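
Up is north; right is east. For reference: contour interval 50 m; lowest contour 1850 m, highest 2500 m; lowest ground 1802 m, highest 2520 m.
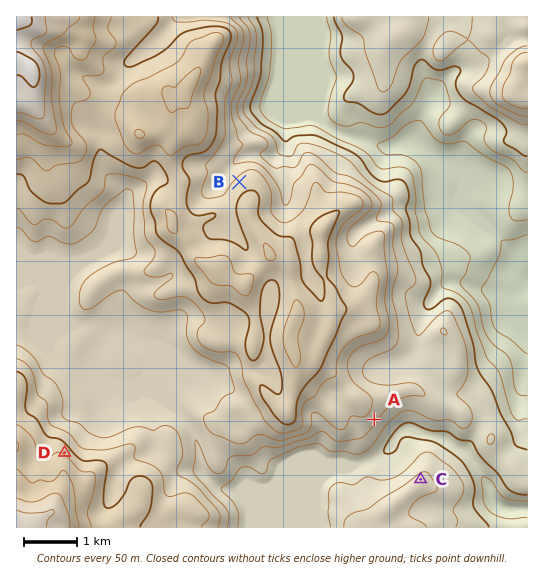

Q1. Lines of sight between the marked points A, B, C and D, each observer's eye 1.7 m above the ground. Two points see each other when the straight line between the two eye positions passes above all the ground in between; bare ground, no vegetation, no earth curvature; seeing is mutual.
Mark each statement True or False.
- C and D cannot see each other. False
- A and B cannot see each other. True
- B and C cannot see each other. True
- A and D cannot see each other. True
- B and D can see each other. False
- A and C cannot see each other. False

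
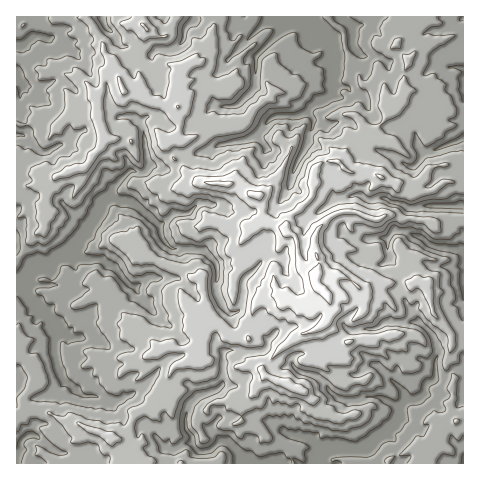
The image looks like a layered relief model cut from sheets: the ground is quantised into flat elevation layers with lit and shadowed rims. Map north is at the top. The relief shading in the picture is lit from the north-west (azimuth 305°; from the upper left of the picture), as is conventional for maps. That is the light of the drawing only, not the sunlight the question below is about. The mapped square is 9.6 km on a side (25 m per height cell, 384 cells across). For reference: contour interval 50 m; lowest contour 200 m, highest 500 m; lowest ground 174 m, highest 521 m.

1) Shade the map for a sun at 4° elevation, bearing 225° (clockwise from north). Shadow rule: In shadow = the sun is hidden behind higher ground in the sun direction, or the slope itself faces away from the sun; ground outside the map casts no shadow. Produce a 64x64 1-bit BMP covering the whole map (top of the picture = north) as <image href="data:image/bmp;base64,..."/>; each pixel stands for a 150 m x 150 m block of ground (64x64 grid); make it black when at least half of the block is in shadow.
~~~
<image width="64" height="64" href="data:image/bmp;base64,Qk0+AgAAAAAAAD4AAAAoAAAAQAAAAEAAAAABAAEAAAAAAAACAAATCwAAEwsAAAIAAAAAAAAA////AAAAAAADwHv/AGDgCQ/B//8AZ/ABnAB//wBh9gewAb/fB+AWDgQP/fwPwABFjD/luB4AAIBA/+WC/AAQAef/wYgAH/xPf//BwBAf/tsf/8D8ED/+YQ//4M0Afv4BB+gBgAH8DnEPAAAED/v8AR4AAAwf//gzHgAADJ/4+PF/AIAf8+HkWX99gB8YAMiYH/gPGDAAEDv/AD8bcAP5c/4AfjMgx//3/gD8JyAHH+f8AfwvgAIfz/gB+G+AFjvP8APw/YGHvx/mA+Ddk4+/Hz4H6d2Hn/4fCI//HIef/j8NnwD8Bx//fwH/A/wHX///AfwP/A7f/n8AAD/4AN///wAAf/AA3///AAP+AADf//8OA/4AAd//5QaD/MJH/+/gB4H/3x////8HI/5+D////wcz4Dwf////BzAAAD+//+MAAAAAf5z94AA4bD//nAfHADj+f/+YH/cP2Tz//7n/8f/TIf///////8dj///////3IGA//////+AkZAf/////AA7sAP////8AD/zAf////oBP+D+//ngfgA+A/7//8Hu4jAH/x//gB/CMOfD0/+QfwZn54Gf/xH+DMfn97/8E/wBz+f/v/kz/A+P4Xu/+TH8X4/////78/ufH/////OB7zg/////9geEcD4P///0J8AAOD+///ZF+ABw/7//zIA8wP//P/+cAHw=="/>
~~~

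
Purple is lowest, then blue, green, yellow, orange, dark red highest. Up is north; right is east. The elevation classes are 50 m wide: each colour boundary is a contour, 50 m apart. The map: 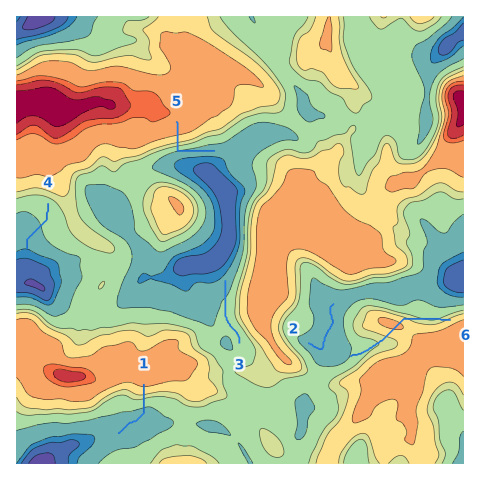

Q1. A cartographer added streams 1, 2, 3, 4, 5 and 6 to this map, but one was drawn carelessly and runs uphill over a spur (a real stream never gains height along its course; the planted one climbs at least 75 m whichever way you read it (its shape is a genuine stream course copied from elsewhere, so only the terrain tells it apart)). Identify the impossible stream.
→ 6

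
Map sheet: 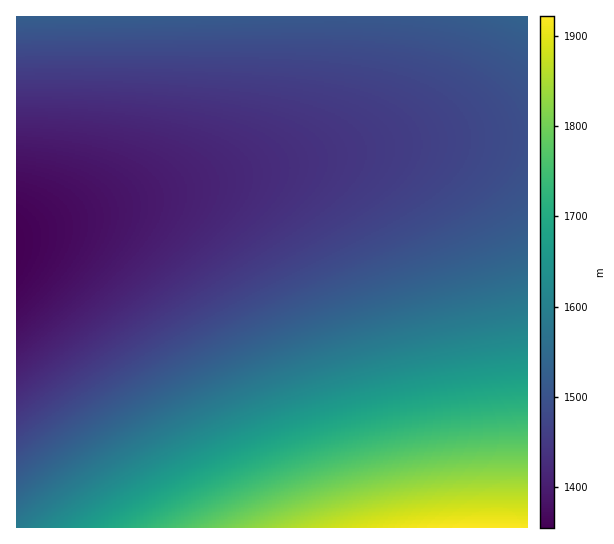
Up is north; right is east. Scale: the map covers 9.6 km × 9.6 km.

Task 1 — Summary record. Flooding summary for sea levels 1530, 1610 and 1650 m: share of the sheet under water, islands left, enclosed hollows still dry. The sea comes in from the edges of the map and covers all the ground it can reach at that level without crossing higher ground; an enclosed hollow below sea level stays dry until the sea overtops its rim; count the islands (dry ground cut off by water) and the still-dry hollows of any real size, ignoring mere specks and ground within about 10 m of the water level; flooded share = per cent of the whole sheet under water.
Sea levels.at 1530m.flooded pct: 65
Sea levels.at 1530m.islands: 0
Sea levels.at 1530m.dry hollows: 0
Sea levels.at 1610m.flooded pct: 77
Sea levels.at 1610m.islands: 0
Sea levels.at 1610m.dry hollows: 0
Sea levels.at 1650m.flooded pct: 81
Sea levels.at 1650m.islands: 0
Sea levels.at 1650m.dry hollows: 0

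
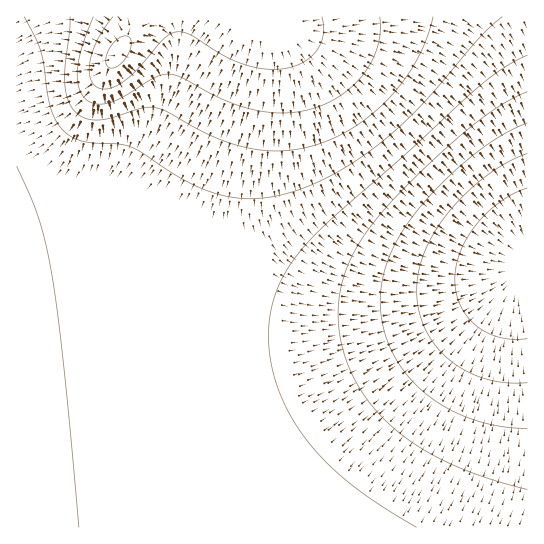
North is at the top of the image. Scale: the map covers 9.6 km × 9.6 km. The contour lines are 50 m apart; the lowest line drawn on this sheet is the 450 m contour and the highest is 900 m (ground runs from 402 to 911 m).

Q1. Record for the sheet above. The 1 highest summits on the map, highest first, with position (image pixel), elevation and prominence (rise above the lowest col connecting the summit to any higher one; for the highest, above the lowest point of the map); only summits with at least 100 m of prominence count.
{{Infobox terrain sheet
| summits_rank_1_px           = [118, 53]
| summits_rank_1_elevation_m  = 911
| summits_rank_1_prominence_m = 509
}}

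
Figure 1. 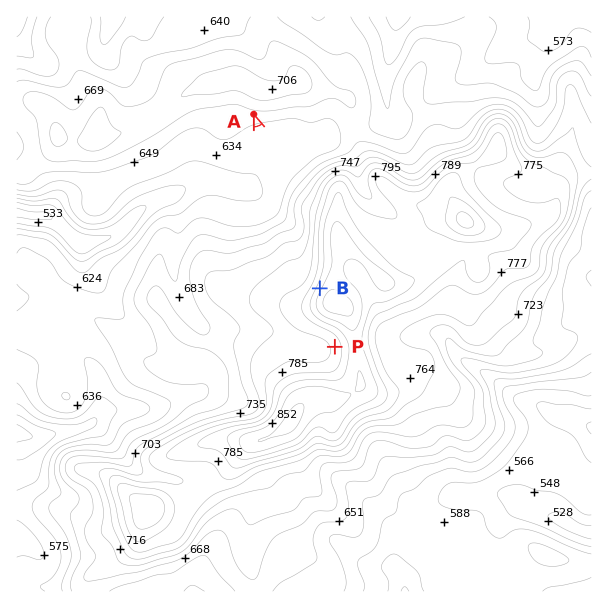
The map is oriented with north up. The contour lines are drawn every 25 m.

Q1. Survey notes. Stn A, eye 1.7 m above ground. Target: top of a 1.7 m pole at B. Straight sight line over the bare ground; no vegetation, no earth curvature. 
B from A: visible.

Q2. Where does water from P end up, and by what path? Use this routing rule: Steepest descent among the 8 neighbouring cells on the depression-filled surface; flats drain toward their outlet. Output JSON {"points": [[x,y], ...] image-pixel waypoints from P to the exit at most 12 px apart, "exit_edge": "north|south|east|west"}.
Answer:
{"points": [[335, 347], [323, 348], [311, 350], [299, 345], [287, 339], [275, 335], [263, 332], [251, 332], [239, 332], [227, 332], [215, 332], [203, 326], [191, 314], [183, 302], [179, 290], [174, 278], [174, 266], [174, 254], [176, 242], [177, 230], [177, 218], [174, 206], [164, 197], [152, 203], [140, 212], [128, 224], [116, 234], [104, 239], [92, 242], [80, 239], [68, 233], [56, 221], [44, 216], [32, 216], [20, 213], [17, 213]], "exit_edge": "west"}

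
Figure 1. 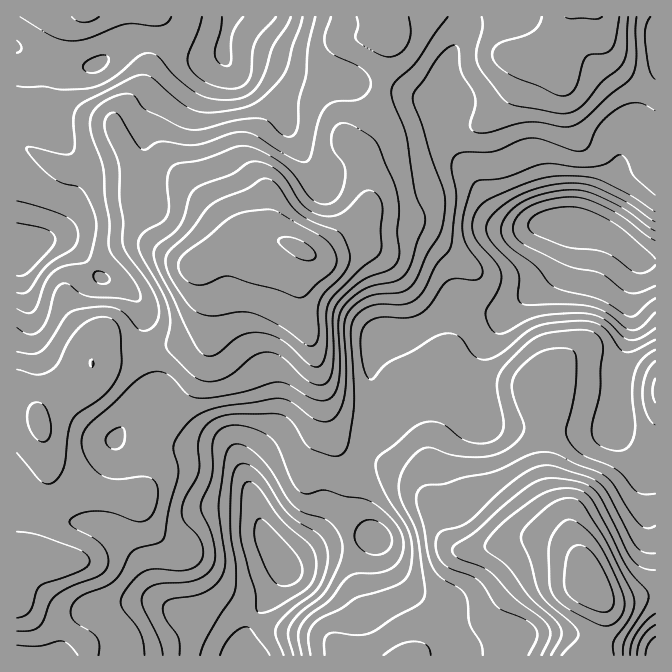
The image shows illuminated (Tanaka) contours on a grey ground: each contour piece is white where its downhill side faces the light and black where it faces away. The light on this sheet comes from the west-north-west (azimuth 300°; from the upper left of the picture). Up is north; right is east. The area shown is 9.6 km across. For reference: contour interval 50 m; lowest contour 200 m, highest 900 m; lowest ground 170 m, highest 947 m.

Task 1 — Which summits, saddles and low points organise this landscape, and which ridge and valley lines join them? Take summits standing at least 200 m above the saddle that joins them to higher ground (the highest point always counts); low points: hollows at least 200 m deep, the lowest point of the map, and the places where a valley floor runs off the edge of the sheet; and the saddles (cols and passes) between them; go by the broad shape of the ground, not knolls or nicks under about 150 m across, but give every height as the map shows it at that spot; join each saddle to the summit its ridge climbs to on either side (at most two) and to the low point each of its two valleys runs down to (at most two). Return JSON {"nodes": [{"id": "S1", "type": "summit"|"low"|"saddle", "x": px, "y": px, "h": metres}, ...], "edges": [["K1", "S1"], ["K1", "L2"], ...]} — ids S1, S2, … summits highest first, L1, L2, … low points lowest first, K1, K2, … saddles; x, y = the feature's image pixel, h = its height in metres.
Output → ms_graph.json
{"nodes": [
{"id": "S1", "type": "summit", "x": 592, "y": 587, "h": 947},
{"id": "S2", "type": "summit", "x": 300, "y": 248, "h": 856},
{"id": "L1", "type": "low", "x": 577, "y": 227, "h": 170},
{"id": "L2", "type": "low", "x": 282, "y": 564, "h": 227},
{"id": "L3", "type": "low", "x": 230, "y": 17, "h": 344},
{"id": "K1", "type": "saddle", "x": 382, "y": 87, "h": 610},
{"id": "K2", "type": "saddle", "x": 455, "y": 638, "h": 586},
{"id": "K3", "type": "saddle", "x": 360, "y": 453, "h": 490}],
"edges": [["K1", "S2"], ["K1", "L1"], ["K1", "L3"], ["K2", "S1"], ["K2", "L1"], ["K2", "L2"], ["K3", "S1"], ["K3", "S2"], ["K3", "L1"], ["K3", "L2"]]}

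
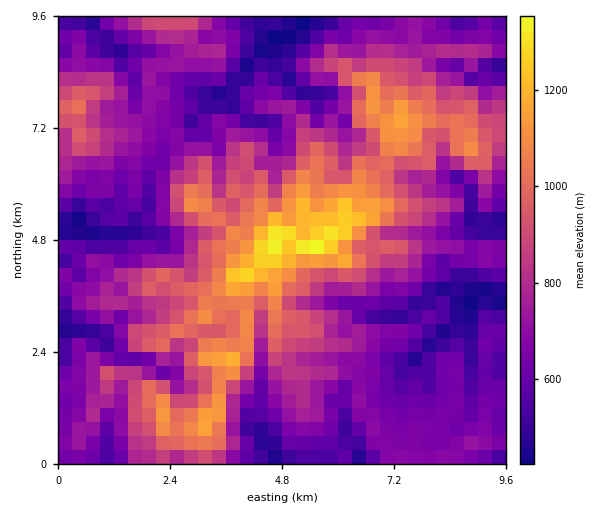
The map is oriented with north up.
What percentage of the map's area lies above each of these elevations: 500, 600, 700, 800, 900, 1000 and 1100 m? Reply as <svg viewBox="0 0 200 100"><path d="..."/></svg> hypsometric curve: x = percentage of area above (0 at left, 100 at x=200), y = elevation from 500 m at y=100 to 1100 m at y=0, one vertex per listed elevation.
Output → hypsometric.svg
<svg viewBox="0 0 200 100"><path d="M183 100l-26-17-49-16-32-17-23-17-21-16-17-17"/></svg>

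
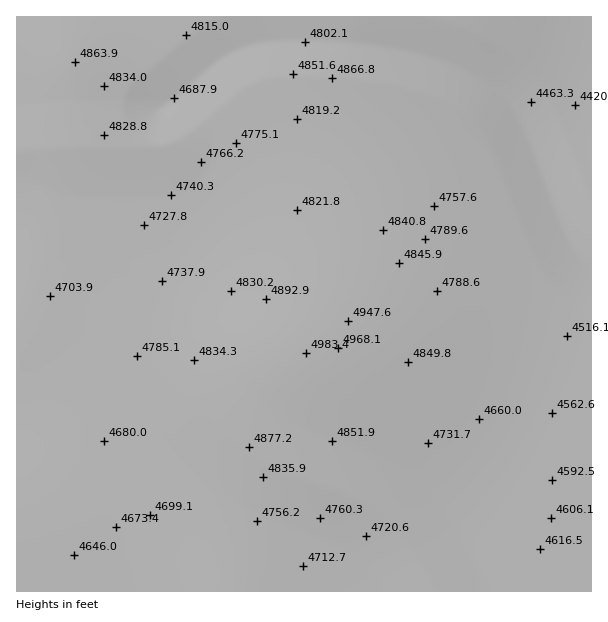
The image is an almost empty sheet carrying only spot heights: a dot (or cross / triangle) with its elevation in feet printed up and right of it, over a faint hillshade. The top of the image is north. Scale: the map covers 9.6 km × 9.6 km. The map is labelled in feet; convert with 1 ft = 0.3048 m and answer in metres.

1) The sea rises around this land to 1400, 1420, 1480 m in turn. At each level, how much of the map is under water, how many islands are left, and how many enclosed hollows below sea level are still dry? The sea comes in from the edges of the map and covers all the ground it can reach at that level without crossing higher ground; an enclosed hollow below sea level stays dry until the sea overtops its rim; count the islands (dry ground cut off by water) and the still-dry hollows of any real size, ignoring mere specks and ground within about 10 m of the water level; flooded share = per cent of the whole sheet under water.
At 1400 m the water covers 12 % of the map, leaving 0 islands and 0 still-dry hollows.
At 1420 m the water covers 26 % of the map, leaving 0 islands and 0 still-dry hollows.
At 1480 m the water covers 88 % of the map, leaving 1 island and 0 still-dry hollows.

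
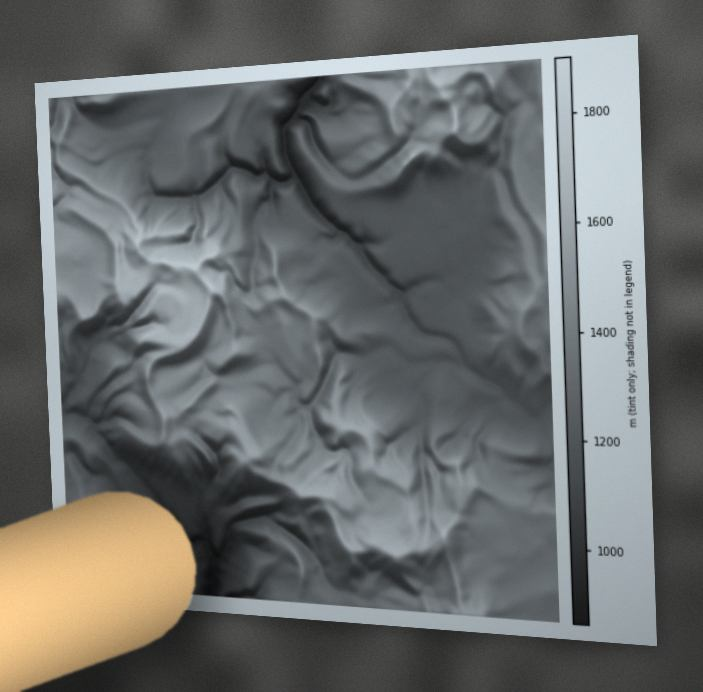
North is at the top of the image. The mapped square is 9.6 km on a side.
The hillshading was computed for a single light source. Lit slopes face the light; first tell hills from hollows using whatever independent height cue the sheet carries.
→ N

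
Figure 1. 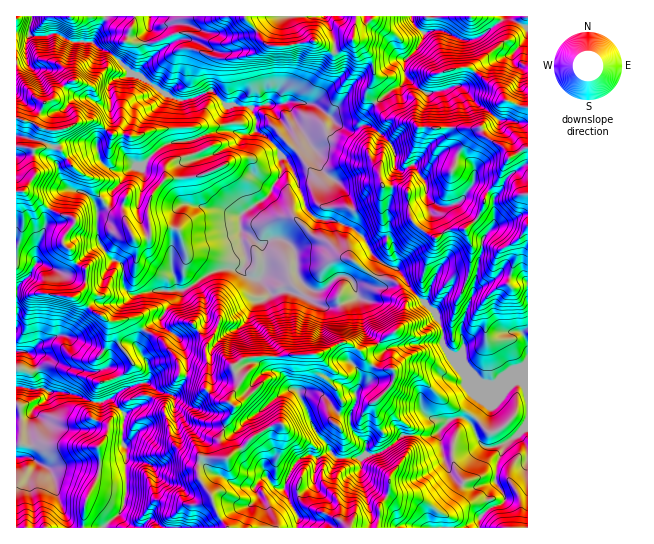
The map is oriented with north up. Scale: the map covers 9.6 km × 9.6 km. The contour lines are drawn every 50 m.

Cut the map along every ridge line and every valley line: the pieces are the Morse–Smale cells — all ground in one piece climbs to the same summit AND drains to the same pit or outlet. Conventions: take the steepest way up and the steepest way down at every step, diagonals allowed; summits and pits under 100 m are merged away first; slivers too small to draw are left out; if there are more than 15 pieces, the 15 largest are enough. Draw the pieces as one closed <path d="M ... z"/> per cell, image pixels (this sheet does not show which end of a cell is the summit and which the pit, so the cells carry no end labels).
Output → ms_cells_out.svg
<path d="M269 104l-17 5 4 9 0 12-5 3-8 2-12-4-14 0-23 9-19 1-12 4-22 22-11 2-18 22-1 11-14 9 2 31 14 18 8 3 4 26 6 6 20-4 22 0-1 10-8 13-20 16 15 9 14 15 6 9 0 12 22 5 4 9 9 8 7 4 6 0 6 5 0 4-8 12-5 16 0 5 7 15-25-1-5 12 2 9 12 16 8 23 8 11 70 0 2-11-10-15-5-15 9-21 6-7 10-4 10 2 10-5 10 7 22 0 5-4 12-2 8-4 19-14 26 1 7-4 7 31 13 20 15 5 22-7 2-19 7-17 24-20 0-44-27-1-7 5-12-1-4-3-21-25-6 0-4-5-4-6 0-16-8-18-26-24-8-15-23-12-7-7-7-15-11-10-20-8-16-1-9-8-11-32-6-13-8-9 9-12 1-7z"/><path d="M506 100l-6 5-4 9-15 14-62 0-10-7-23-4-11-14-16 18-16 3-8-1-6-8-15-11-25-3-6 3-14 1 24 33-1 7-9 12 8 9 6 13 11 32 9 8 16 1 20 8 11 10 7 15 7 7 11 7 9 2 11 18 26 24 8 18 0 16 4 6 4 5 6 0 21 25 9 4 7 0 7-5 27-1 0-272-7 0z"/><path d="M57 33l-10 3-17-1-2 2-3 9 3 19 6 4 17 2 15 17 16 9 7 0 12 7 10-1 0 19-11 13-3 12-8-4-23 0-11 4-1 2-3-4-9-4-26-4 0 124 18 4 5-2 27 10 25-24 9-4-3-8 0-26 14-9 1-11 18-22 11-2 17-18 12-6 24-3 23-9 14 0 12 4 8-2 5-3 0-12-6-11-24-2-15-14-18 8-19 0-32-22-9-2-22-22-10-4-8-6-22-2z"/><path d="M146 331l-3 0-3 4-3 12-8-4-8 3 10 13 1 7-9 9-16 6-9 2-44-18-8 0-16 7-13-4-1 89 7 0 4-2 2-8 0-30 4-8 15-12 2-5 20 1 25 10 15-4 14 14-1 29 4 8 0 41-4 18-19 18 122 1 1-2-11-15-5-17-12-16-2-9 5-12 25 1-7-15 0-5 5-16 8-12 0-4-6-5-6 0-7-4-9-8-4-9-22-5 0-12-6-9-14-15z"/><path d="M438 432l-7 4-26-1-19 14-8 4-12 2-5 4-22 0-8-7-12 5-10-2-10 4-6 7-9 21 5 15 10 15-2 10 181 1 2-11 10-9 13-5 2-4-1-5-9-13-22 7-15-5-13-20z"/><path d="M245 16l-95 0-1 11-5 15 4 19-11 14 26 18 15 7 15-1 18-8 15 14 27 3 14-4 16 0 6-3 22 3 32-30 0-8-8-14-4 0-16-11-34 6-12-2-9-7-3-7z"/><path d="M527 16l-22 0-6 7-16 12-12 5-13-1-15-8-10 0-2-15-18 0 0 7 11 10-1 6-6 10-12 10-1 23-27 19 0 5 9 11 23 4 10 7 62 0 15-14 4-9 6-5 15 7 6 0z"/><path d="M63 392l-13 0-2 5-15 12-5 13 1 25-2 8-3 2 9 2 18 12 6 26 11 24 1 7 34 0 20-19 4-18 0-41-4-8 1-29-14-14-15 4z"/><path d="M25 33l-9 1 0 101 30 8 8 6 1-2 11-4 23 0 8 4 3-12 11-13 0-19-10 1-12-7-7 0-16-9-15-17-20-3-3-3-3-12 2-14 2-4z"/><path d="M411 16l-38 0-2 5-8 6-8 3-2 11 6 2 6 6 8 16 2 12-7 16 7 10 29-21 1-23 12-10 6-10 1-6-11-10z"/><path d="M101 245l-10 4-25 24-29-10-2 3 5 4 4 8 0 15 34 4 11 10 5-4 25 1 12-7 2-2-9-9 0-13-3-10-8-3z"/><path d="M62 335l-24 9-8 8-13 0-1 15 14 5 16-7 8 0 21 10 27 8 21-8 9-9-1-7-10-12-9 7-2 10-1-6-10-9-22-10z"/><path d="M353 40l-17 13 7 13 0 8-31 29 26 21 21-3 16-18-7-10 7-16-3-16-7-12-6-6z"/><path d="M527 425l-23 20-7 17-1 21 8 11 1 5-2 4-13 5-10 9-1 11 49-1z"/><path d="M30 457l-14 1 0 69 51 1 1-7-11-24-6-26z"/>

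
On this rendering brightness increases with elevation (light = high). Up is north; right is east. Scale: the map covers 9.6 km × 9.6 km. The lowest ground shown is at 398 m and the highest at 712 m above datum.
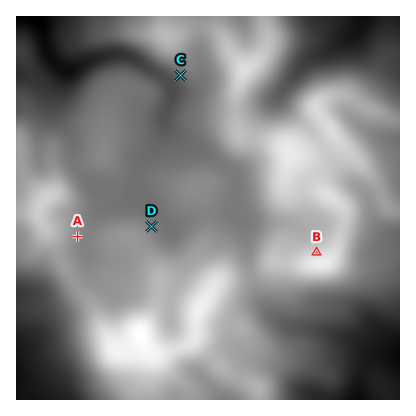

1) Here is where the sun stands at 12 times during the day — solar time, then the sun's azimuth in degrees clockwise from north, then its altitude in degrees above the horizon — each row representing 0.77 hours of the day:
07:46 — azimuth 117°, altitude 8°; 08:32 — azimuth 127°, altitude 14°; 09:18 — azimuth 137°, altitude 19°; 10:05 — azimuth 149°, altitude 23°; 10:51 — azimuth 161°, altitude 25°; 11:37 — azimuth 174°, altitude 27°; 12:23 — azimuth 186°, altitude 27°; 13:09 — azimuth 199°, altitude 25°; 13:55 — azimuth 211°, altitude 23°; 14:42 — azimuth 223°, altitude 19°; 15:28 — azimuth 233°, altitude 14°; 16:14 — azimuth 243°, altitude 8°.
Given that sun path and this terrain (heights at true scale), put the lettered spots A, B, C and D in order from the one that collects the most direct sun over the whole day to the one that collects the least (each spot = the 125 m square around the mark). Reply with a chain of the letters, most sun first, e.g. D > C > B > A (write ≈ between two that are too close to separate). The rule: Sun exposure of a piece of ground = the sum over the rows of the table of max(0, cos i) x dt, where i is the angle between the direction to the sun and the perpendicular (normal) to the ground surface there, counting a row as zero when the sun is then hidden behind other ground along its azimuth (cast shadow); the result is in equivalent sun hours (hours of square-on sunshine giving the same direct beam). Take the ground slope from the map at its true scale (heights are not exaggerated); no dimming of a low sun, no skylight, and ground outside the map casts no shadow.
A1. C > A > D > B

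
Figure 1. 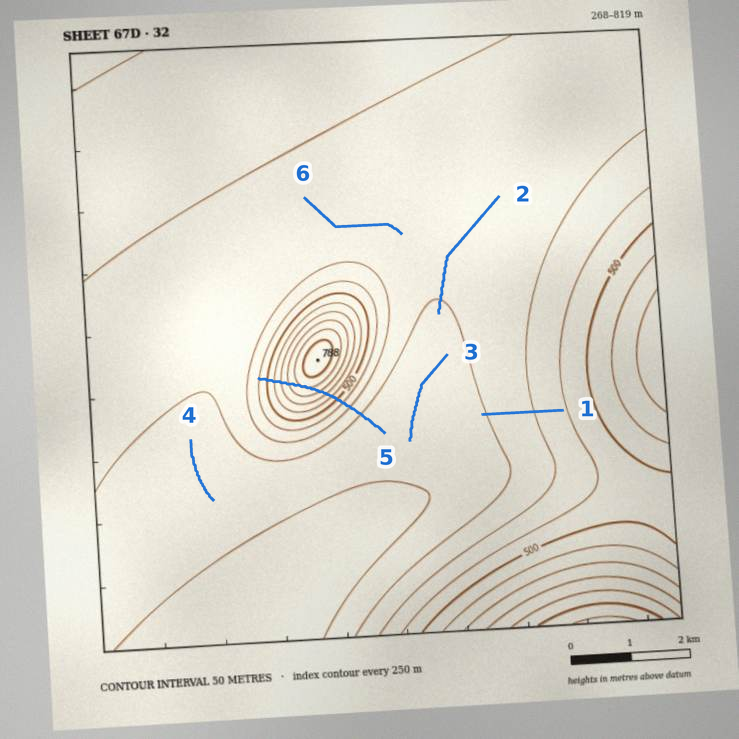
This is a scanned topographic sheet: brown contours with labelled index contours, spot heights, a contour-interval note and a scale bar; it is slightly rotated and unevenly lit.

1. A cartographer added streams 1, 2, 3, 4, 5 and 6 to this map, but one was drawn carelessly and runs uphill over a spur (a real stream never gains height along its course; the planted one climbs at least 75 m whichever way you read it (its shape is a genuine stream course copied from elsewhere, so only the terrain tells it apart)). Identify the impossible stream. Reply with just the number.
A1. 5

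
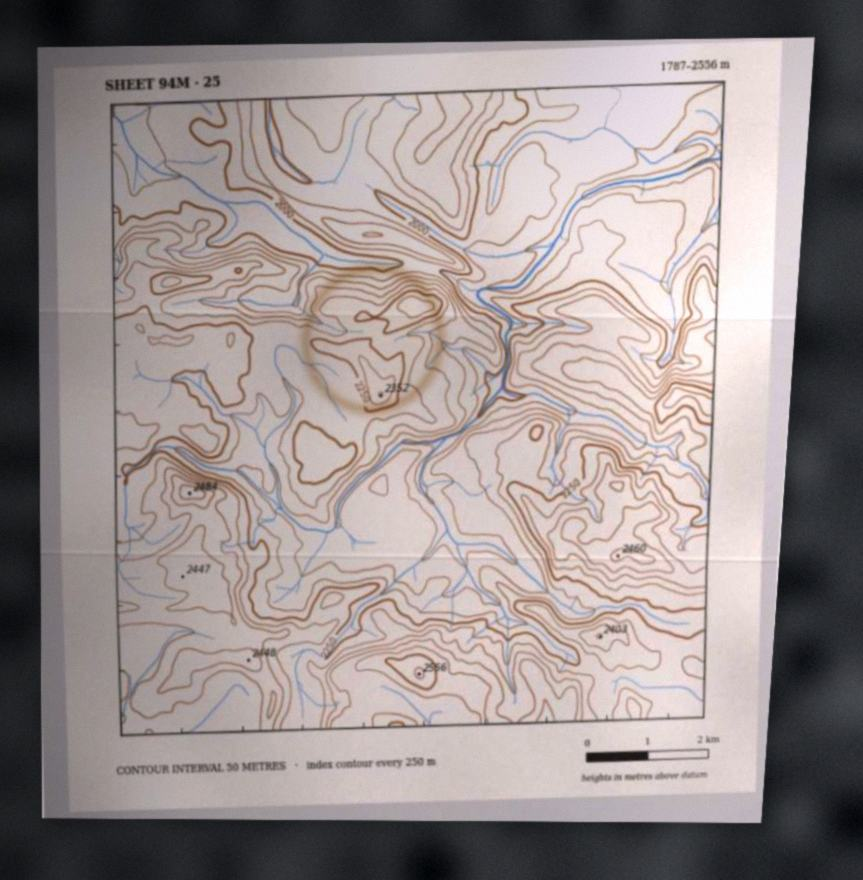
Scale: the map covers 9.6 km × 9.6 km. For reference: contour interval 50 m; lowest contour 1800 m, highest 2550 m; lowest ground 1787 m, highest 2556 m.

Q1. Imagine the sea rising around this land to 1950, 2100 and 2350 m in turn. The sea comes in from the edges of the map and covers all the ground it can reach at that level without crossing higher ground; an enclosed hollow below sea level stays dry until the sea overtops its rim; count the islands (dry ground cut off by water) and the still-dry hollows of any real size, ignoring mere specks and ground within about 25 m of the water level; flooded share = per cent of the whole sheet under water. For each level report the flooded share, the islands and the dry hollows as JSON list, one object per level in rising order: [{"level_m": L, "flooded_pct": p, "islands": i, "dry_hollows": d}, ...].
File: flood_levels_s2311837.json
[{"level_m": 1950, "flooded_pct": 11, "islands": 0, "dry_hollows": 0}, {"level_m": 2100, "flooded_pct": 33, "islands": 1, "dry_hollows": 0}, {"level_m": 2350, "flooded_pct": 87, "islands": 1, "dry_hollows": 0}]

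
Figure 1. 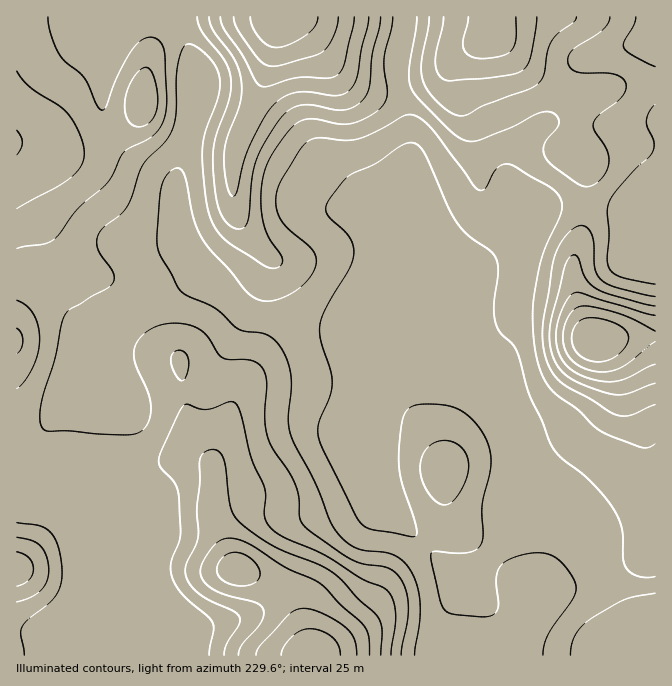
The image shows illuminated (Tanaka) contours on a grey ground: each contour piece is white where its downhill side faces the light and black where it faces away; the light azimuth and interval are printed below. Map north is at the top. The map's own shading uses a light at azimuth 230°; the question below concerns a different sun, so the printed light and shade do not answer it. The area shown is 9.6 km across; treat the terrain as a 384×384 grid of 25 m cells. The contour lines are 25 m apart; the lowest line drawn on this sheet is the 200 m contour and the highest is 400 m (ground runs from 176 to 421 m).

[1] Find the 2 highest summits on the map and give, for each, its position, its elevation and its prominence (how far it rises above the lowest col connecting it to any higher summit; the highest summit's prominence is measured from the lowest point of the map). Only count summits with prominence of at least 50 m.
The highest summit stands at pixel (595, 340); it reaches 400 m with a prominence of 134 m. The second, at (492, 35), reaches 360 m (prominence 93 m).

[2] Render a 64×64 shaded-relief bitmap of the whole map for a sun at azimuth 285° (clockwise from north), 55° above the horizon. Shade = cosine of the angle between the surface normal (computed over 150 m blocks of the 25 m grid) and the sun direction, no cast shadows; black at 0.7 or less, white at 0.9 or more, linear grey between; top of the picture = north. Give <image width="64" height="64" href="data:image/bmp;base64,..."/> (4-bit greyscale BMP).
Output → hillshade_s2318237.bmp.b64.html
<image width="64" height="64" href="data:image/bmp;base64,Qk12CAAAAAAAAHYAAAAoAAAAQAAAAEAAAAABAAQAAAAAAAAIAAATCwAAEwsAABAAAAAAAAAAAAAAABEREQAiIiIAMzMzAERERABVVVUAZmZmAHd3dwCIiIgAmZmZAKqqqgC7u7sAzMzMAN3d3QDu7u4A////AHd4mZmZmZmZms3e3czLqYdkMyEkeamYiZmXZmeImZmZd3iZmZmZmZmazd3d3My5h2VDIiNomZmZqphmZ3iJmZl3eJmZmZmZmZq8zN3dzLqHdlVCI1eZmZmqmHZmd4iImXd3iZmZmZmZmru7zMzMuYd2ZlQzRomZmaqpdmZnd4iIZmZ4mZmZmZmqqqqru7uph3d3ZTNGiZmZqqmHZmd3d4hmVWeZmZmZmruqmZmaqpmHdnd2Q0aJmZmqqph3d3d3d2VEVomZmZmry7qYh4iZmIdmeIdTRomZmaqqmIeIiIh3ZURGiZmZmbzcy6mHd4mYh2Z4h1RXiZmZqqmYiIiJmYhmQ0aJmZmazd3dyodniIh2Z4mXZWeZmZmqqZmIiZmqmHZURomZmZrN3d3Lh2d4iHZniZh2eJmZmZmZmYiZmqqph2VWiZmZmbzd3cuHZ3iHdmeJmIiJmZmZmZmZmZmaq6qYdmeJmZmZrN3cuodneId2Z4mZmZmZiImZmZmZmZqrqpmHeJmZmZms3Muph3d4h3ZniZmZqpiIiJmZmZmZmqupmZiImZmZmazcuph3d3d3dneJmZqqmHeImZmZmZmaq6mZmZmZiJmZrNy5h3d3d3Zmd4mZqrqYd3iZmZmZmZqrqZmZmqmImZmszLmHd3d3ZmZ4iZmrupdmeJmZmZmZqqqpmZmqqYeJmavMuYd3d3dmZniZmavLl1VoiZmZmZmqqqmZmaqph4iZqru5h3d3dmZniJmavMuXVWeJmZmZmaqqqZmaqqmIiZqqu6mHd3d2ZmeJmZq8zKdVZ4mZmZmZqqqZiZqqqZmZqruqqYdmd3ZmeImZmrzMqGVniZmZmZmaqpmImqqpmZmru7qph2ZnZmZ4mZmavMyodmeJmaqpmZmZmYiaqpmZmqvMuqmHZmZmZ3iZmZqru6mHeImZqqqZmZmYiImZmZmaq8y6qphmZmZniJmZmqqqqYiImZmqqqqpmIh3iZmZmZmrzLqqmHZmZmeImZmaqqqZiIiZmqqqqqmId3d4mZmZmau7qZqpdmZmd3iJmZqpmZmYiZmaqqqqqYd3ZniZmZmZq7upmqmGZmZ3eImZmZmZmZmZmaq6qqqph3dmZ5mZmZmru5iJqodmZneIiJmZmZmZmZmZq7uqmYh2ZmVniZmZmqu6mImqmHZmd4iImZmZmZmZmZmrzLqYdmZmVVaJmZmaq7qXeJqYdmZ3iImZmZmZmZmZmrzdy5hlVVZVRnmZmaq7upd3iZmHd3eIiZmZmZmZmZmave/sqGVEVlVFeJmZqru6mHeJmYh3eIiJmZmZmZmZmZq9//65dlRWVUV4mZmqu7qYd3iZmId4iJmZmZmZmZmZmr7//8qHZWZlVniZmZqrqpiHeJmYiIiImZmZmZmZmZqqvf//yph2d3ZmiJmImaqqmYiImZiIiIiZmZmZmZmZqqq9///KmHd4d2eImIiJmZmZmImZmIh3iImZmZmZmZmqqrz//sqId4iIeImYiIiImZmZmZmYh3d4iZmZmZmZmaq7vO/9qIeIiIiImZmIiIiIiZmZqpiHd3eImZmZmZmZmru73+yXd4iJiIiZmZiIiIiJmZqqmYdmZ3iZmZmZmZmaq7ve63VniZmIiImZiIiIiImZmqqph2ZneImZmZmZmZqqu97aZEaJmYiIiIiIiIiImZmqqpmHd3d4iZmZmZmZmqqr3tpkRXiZiIiHiIiIiImZmqqpmId3d3iImZmZmZmZmqve63RFeJmIiHd3iIiIiZmruph3d3iIiImZmZmZmZmZms7bhUVomYiHd3eIh3eJmry6hmZ3iIiIiZmZmZmqmYmavdyXVWiZiId2d3h3d4mazcp1RWeIiJmZmZmZmqqYiJm83KdmeImIh3Znd3d3iZvd2mM1Z4iImZmZmZmqqpiIiavLqGZ4iYiId3d3dmd4q97aUjVniIiJmZmZmaq6mHiJq7uoZniZiIh3d3dmZnis3tpSNWeIiIiZmZmaq7qYeImquphmaImIiHd3d2ZmeKzu2lIlZ3iIiIiZmZqrupiImaqql2VniIiIh3d3ZlZ4rO7aUiRneIiIiIiZqrupiImqqqqYZWeIiIiHd3dmVWeb7+piJGd3iIiIiImqu6mIiaqqqph2Z4iIiId3d3ZlVovf63MjVneIiId4iau7qYeJqqqqmHZ4iIiIh3eIiGVFit7shDNFZ4iHd3eJq7uod4iaqqqYd3iIiIiHd4qpZDRqzu2mQ0VniIdmZniru5h3eImaqZh3eIiIiId3m8p0I1nO/rhURWeIdmZmeKu6mHd3iJmpmHd3iIiIh3eb3IQSWL3uyWRFZ4h2ZmZ5q7qId3d3iZmYd3d3iIiId5zdlBFYrO/bhVVniHZVZoq7qYeId3d4mZiHdneIiIiIm92lIlic7+yXZniHZUVXm8ypiIh3d3iZmYh3d4iIiIib3aYiWJvu7KdmeIdlRFes3KmIh3d2Z4mZmYd3iIiIiJrNt0NYm97tqHd4h2QzR63sqZiHd2VWeJmZiIiIiIiImsy4VFes3ty5dnd3VDJHre26qYh3ZUVniZmYiIh3iImZvLllaKzd3Ll2Z3ZUMjet7suqmIdURWZ3iIiIh3eImZmruXZ5vN3MuYdmZUQyNpzu3LqZh1RFZmZnd4iHd3iZmZqpiJvN3cy6h3ZlRDIli+7cu6mHZVZ3ZmZneId3iJmZmZmJrN3dzLqHdmVEMySL7ty7qYdlZ3d2ZmZ3"/>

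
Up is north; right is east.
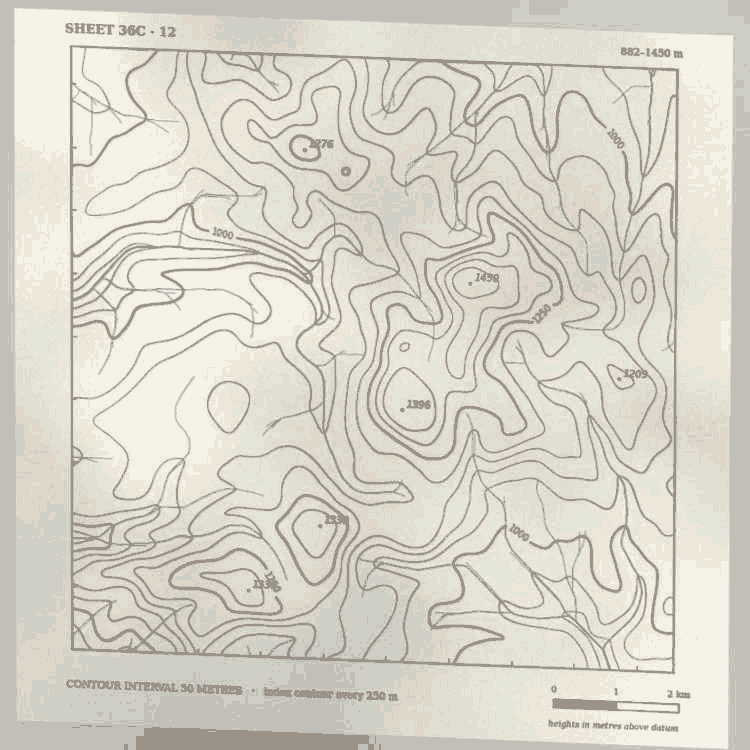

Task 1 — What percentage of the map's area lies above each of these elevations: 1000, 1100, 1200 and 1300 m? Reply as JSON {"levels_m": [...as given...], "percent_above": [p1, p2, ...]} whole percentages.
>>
{"levels_m": [1000, 1100, 1200, 1300], "percent_above": [83, 50, 17, 5]}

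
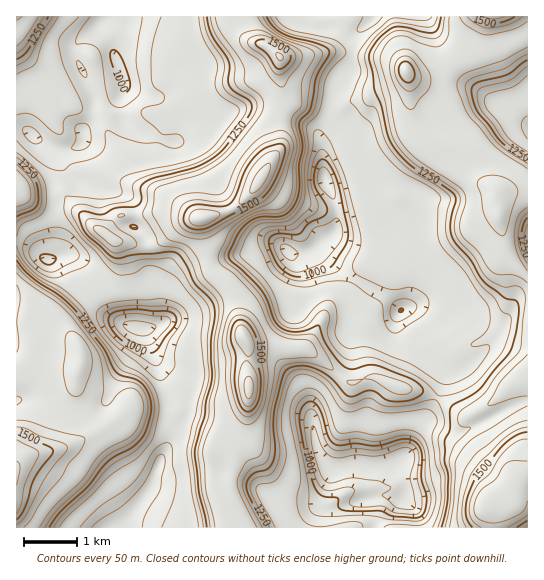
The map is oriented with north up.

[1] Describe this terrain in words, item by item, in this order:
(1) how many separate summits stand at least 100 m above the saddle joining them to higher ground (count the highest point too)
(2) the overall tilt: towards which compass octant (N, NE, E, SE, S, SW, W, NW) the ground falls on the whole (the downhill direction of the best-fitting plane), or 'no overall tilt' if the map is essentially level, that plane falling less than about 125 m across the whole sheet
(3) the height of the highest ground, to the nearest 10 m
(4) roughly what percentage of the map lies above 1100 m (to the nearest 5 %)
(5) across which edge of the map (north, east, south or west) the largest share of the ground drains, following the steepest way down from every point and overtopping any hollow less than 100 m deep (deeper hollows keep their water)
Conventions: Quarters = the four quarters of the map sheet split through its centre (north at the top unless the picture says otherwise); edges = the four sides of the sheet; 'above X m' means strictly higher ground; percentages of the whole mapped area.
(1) Counting only tops that stand 100 m proud, the map has 9 summits.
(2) There is no overall tilt: the best-fitting plane is nearly level.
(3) The highest point reaches roughly 1630 m.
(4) Roughly 80 % of the ground is higher than 1100 m.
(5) The largest share of the runoff leaves by the northern edge.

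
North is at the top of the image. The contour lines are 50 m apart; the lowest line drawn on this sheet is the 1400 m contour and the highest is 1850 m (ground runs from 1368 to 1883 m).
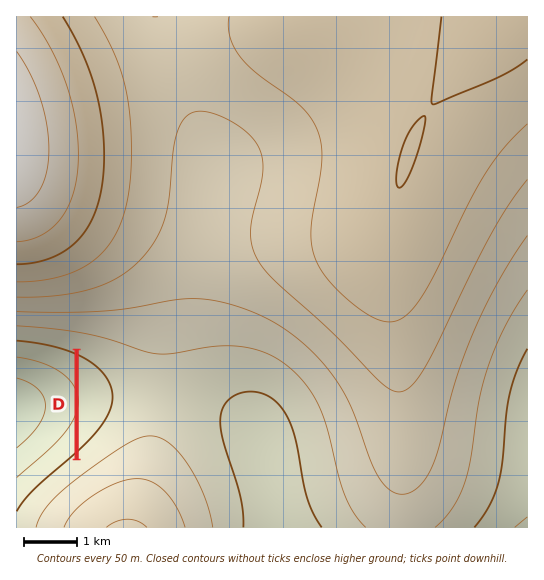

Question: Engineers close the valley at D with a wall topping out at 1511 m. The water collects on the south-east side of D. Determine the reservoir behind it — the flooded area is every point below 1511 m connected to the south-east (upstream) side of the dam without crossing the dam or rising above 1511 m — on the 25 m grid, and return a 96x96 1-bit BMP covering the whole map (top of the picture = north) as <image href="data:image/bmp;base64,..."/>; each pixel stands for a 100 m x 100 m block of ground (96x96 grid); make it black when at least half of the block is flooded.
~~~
<image width="96" height="96" href="data:image/bmp;base64,Qk2+BAAAAAAAAD4AAAAoAAAAYAAAAGAAAAABAAEAAAAAAIAEAAATCwAAEwsAAAIAAAAAAAAA////AAAAAAAAAAAAAAAAAAAAAAAAAAAAAAAAAAAAAAAAAAAAAAAAAAAAAAAAAAAAAAAAAAAAAAAAAAAAAAAAAAAAAAAAAAAAAAAAAAAAAAAAAAAAAAAAAAAAAAAAAAAAAAAAAAAAAAAAAAAAAAAAAAAAAAAAAAAAAAAAAAAAAAAAAAAAAAAAAAAAAAAAAAAAAAAAAAAAAAAAAAAAAAAAAAAAAAAAAAAAAAAAAAAAAAAACAAAAAAAAAAAAAAADAAAAAAAAAAAAAAADgAAAAAAAAAAAAAADwAAAAAAAAAAAAAAD4AAAAAAAAAAAAAAD8AAAAAAAAAAAAAAD8AAAAAAAAAAAAAAD+AAAAAAAAAAAAAAD+AAAAAAAAAAAAAAD/AAAAAAAAAAAAAAD/AAAAAAAAAAAAAAD/AAAAAAAAAAAAAAD/AAAAAAAAAAAAAAD+AAAAAAAAAAAAAAD+AAAAAAAAAAAAAAD8AAAAAAAAAAAAAAD4AAAAAAAAAAAAAADwAAAAAAAAAAAAAADAAAAAAAAAAAAAAAAAAAAAAAAAAAAAAAAAAAAAAAAAAAAAAAAAAAAAAAAAAAAAAAAAAAAAAAAAAAAAAAAAAAAAAAAAAAAAAAAAAAAAAAAAAAAAAAAAAAAAAAAAAAAAAAAAAAAAAAAAAAAAAAAAAAAAAAAAAAAAAAAAAAAAAAAAAAAAAAAAAAAAAAAAAAAAAAAAAAAAAAAAAAAAAAAAAAAAAAAAAAAAAAAAAAAAAAAAAAAAAAAAAAAAAAAAAAAAAAAAAAAAAAAAAAAAAAAAAAAAAAAAAAAAAAAAAAAAAAAAAAAAAAAAAAAAAAAAAAAAAAAAAAAAAAAAAAAAAAAAAAAAAAAAAAAAAAAAAAAAAAAAAAAAAAAAAAAAAAAAAAAAAAAAAAAAAAAAAAAAAAAAAAAAAAAAAAAAAAAAAAAAAAAAAAAAAAAAAAAAAAAAAAAAAAAAAAAAAAAAAAAAAAAAAAAAAAAAAAAAAAAAAAAAAAAAAAAAAAAAAAAAAAAAAAAAAAAAAAAAAAAAAAAAAAAAAAAAAAAAAAAAAAAAAAAAAAAAAAAAAAAAAAAAAAAAAAAAAAAAAAAAAAAAAAAAAAAAAAAAAAAAAAAAAAAAAAAAAAAAAAAAAAAAAAAAAAAAAAAAAAAAAAAAAAAAAAAAAAAAAAAAAAAAAAAAAAAAAAAAAAAAAAAAAAAAAAAAAAAAAAAAAAAAAAAAAAAAAAAAAAAAAAAAAAAAAAAAAAAAAAAAAAAAAAAAAAAAAAAAAAAAAAAAAAAAAAAAAAAAAAAAAAAAAAAAAAAAAAAAAAAAAAAAAAAAAAAAAAAAAAAAAAAAAAAAAAAAAAAAAAAAAAAAAAAAAAAAAAAAAAAAAAAAAAAAAAAAAAAAAAAAAAAAAAAAAAAAAAAAAAAAAAAAAAAAAAAAAAAAAAAAAAAAAAAAAAAAAAAAAAAAAAAAAAAAAAAAAAAAAAAAAAAAAAAAAAAAAAAAAAAAAAAAAAAAAAAAAAAAAAAAAAAAAAAAAAAAAAAAAAAAA="/>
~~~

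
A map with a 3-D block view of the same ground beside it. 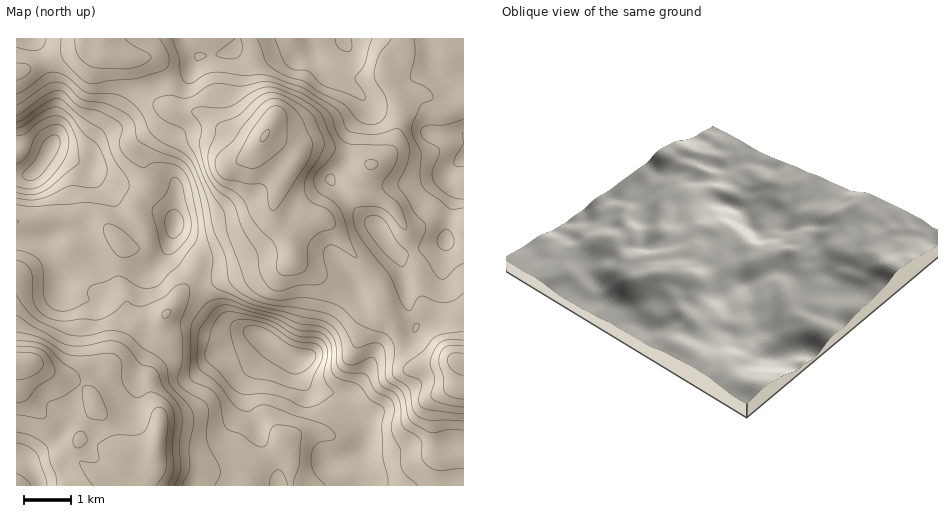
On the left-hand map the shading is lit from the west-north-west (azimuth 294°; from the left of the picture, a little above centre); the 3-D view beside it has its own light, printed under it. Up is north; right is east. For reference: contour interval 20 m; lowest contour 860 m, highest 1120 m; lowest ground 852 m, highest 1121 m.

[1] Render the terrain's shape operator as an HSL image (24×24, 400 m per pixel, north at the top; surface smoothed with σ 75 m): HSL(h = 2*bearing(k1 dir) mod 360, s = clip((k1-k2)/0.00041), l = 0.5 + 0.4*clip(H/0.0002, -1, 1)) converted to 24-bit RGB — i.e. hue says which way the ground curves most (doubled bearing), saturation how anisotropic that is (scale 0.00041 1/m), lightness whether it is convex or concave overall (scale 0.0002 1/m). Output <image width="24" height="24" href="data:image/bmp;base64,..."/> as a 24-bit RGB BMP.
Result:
<image width="24" height="24" href="data:image/bmp;base64,Qk32BgAAAAAAADYAAAAoAAAAGAAAABgAAAABABgAAAAAAMAGAAATCwAAEwsAAAAAAAAAAAAAnyx3ZwxtospOo6Zui4OkeZSKgmKE7sGchnbTD0mhc6OfX42fr654ikGNqLNhUMNqR1mTrVmrZVincVCGq4Vuk1tnrKRZVINLLgsOQrZil7+YZK5limN3nHuAXVOT8PfJUJq+KC2GbJKfa2mMhHyYrEmwprt8wMBVOR4mVocwPGJwlE2Zh6t6oGe3r9TJdnPMS5aiRc9nP5xmvqiJWI+TeainTkmw/+vMlTmEQm15TX5zZneOX3yaqD+0w9GzyWXRXmXQl63NLDyLajqLz3NBaGkhx80MRkIaWqaTf8CoUIiWo11Od7NhTJ56QTlo+vTRpW3hYE66XJaXQZqdgUCQX86Tfb+ip2bMvmC1k0xjejx6JV168Di55JGIvXpIfVpAbM6IRG5WXnxUW5qco8yXZVaBOnGRvPisp3ncfivWyK/OKGa8Q1vFncO/oHV8Vi9XxDU0jUNNjiteVTwaETYc9t3V65n1vKbbv3hfS4+DX8TITcW9rF9qfpZkR3GGzvp1PjMSKGw+wMKEYypfTWQ6jKJEYk2Gjxex+QhRpVcVHHNk42P5Y+/jCr0zqDRH2baM19T30u75HlX+pmPQpmW1r7+kL7rN1mdi3Vl3FbBUW0EnhUBcY66HY6+QYickCCsdygCy/8zRH9bCDWBzxu7JlXLqdUfm2vHmbeWw54mXUBp1VUGTuITI0rKvgS9xkTo929eTvEN4LTJmVsF7QblrMwAOQwcANkgGATIZ8f+G4Wx0DU5OZ/soJGRjU/XawPLeR8ofmW49ki2ulViuZ5BErlMzqUKFw09ew99OpSw2LGg8e0QPMwgALxYEjNFKxImrBJ6vRudHwXqCcqDIeN6UL3hxMXAPc10IqLIzMzokOi8nlngpWUY0t4hcUJyreXbX9snXtVG4sRldMwAe6zfTktnrV/vFea/IWqXKYtqzXnu0s86qOIHFn2atW5vAdYC3v61mPEtiNTJQpJ12XY6bf8aAT4+kRT1n4ZKD0jy9xSz9inX/ytr408ruoo/LU5KfecvEX7yuQ056sdyMJCOTk7psT3iCfVB10rLQhimvSEqEVqhhf3tmvKw2YFQoIGA/slCD0nmTMzCOsGaPeaCgnIK94KzDht/SXZ21hDV9bc+IjeOyVxl4rrt1Tl2IWoOcrEUxoS+gpYu2coGgekNuvrR6iYy6NeOuETWF13uQeB1kl7NlhqNnUmRH0uOXvY5kTTRGQrxnn/K9eid5chYugdQ7NIx8fi9gl5EyTnc4YIU7g0VPZIa1m9W9t1V5nNNvBhItkhs0yWpqebKHolhcarFxdNJtx098gkmwhv6pQns3LgUo7uBng9u6Xix5JzV3r7L5v6H0iIDZd4HJf8q+mjuEzcl2vD4iCwcsPGlv0tt7dkdXm7eKucybR5pyeJq+2erw1VCtRQUbEzdgzP/TUDKYonzMIqL/Kiyn6SXHzGyKfZ6QlUp2gE5qz1REvI16BBaDWSZ6+4UTU6QnPsIrvrFhqs1JFtg9UJk6hwBXsJzkfv/vybM/PFePctKgZRRcHTECDy4T3JVrmG1HdyxRiTguqMdZwKhwIggrNxlL8ufPuOjUdrJ6L6Fv56eTi74VDiUTOaCYzmVN0a44O3YtYrVARUccJD+SUOXcADMwm1Yx4EUgSCVPxLCIr8FYjRUjOSCAAZzC0vne1qng24+4XqVjQb198cXUMlzRCXKdoNTd5sfqzJnRVI+/pVXGIJFB//wLDyEkDSYm7pw5NI+RhMKk2FW1k43DYZrUJLPhcs5IRIFj44vG57m6RbeswMeNnc7hCVm7YqCzul237823HyWCkhstxkY7ZtU8JjlLCBMrse1OYIRGRFopcI1CtJp9ZKWKMrKud+O6R3HIU1in+dTSg7bNlNbRlXbMMEWSLlpSWCkr/atYoRF5qz+FzUI0yoeiOS6hCRRc3dKLP5xmVrixVtDMktrilc3rc2vho45aOGljRZKx2fLd1tr1nbLdqC/azhyfWxdLc144u9F0rVOydp2/jXvS0p/HcDe3DRh6wtimiLm3R4pJQp8dMmESW74XIlRzyKm5baPAILGMjv9bgjwlticELgUKhSchhSunkcqOdqdvaaWNl1+XaX1V07vpszv/Rzboqc+7vobElZvWoKbfk8zcWNycED1Ae6QjclcwkIomgacIMiURkmYqiFWyYIOwVCiS28qjmm51c5tbfkhpkoZmc2hGkC+LnFusvMKTjLqjcrmxc5Gty8abkTukgSt0fJhRR3FMm71sratTnUdePXhRepFKbEhQMlty0LOKroB1qWCmbVmOln+P"/>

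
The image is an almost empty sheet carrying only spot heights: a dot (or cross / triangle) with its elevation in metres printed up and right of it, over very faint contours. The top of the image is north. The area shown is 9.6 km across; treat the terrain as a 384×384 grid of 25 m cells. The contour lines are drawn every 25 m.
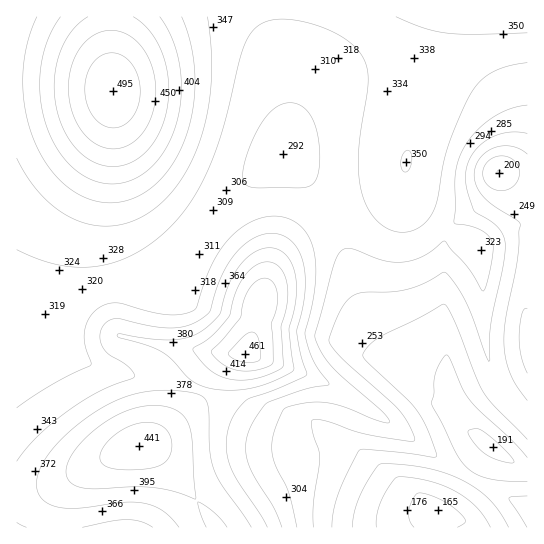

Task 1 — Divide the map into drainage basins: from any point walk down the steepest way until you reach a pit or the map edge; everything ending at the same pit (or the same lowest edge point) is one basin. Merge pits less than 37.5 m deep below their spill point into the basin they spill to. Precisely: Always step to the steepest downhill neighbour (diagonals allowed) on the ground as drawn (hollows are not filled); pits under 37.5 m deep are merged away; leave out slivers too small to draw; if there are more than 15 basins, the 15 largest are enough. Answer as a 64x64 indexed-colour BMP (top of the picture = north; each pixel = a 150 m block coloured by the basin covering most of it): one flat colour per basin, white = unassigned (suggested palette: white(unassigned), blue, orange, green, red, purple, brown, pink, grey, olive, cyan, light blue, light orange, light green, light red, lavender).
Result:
<image width="64" height="64" href="data:image/bmp;base64,Qk12CAAAAAAAAHYAAAAoAAAAQAAAAEAAAAABAAQAAAAAAAAIAAATCwAAEwsAABAAAAAAAAAA////ALR3HwAOf/8ALKAsACgn1gC9Z5QAS1aMAMJ34wB/f38AIr28AM++FwDox64AeLv/AIrfmACWmP8A1bDFABEREREREREREREREREREREREREREREREREREREREREREREREREREREREREREREREREREREREREREREREREREREREREREREREREREREREREREREREREREREREREREREREREREREREREREREREREREREREREREREREREREREREREiERERERERERERERERERERERERERERERERERERERERIiIRERERERERERERERERERERERERERERERERERERESIiIhEREREREREREREREREREREREREREREREREREREiIiIiEREREREREREREREREREREREREREREREREREREiIiIiIRERERERERERERERERERERERERERERERERERIiIiIiIhERERERERERERERERERERERERERERERERERIiIiIiIiERERERERERERERERERERERERERERERERESIiIiIiIiIRERERERERERERERERERERERERERERERESIiIiIiIiIhERERERERERERERERERERERERERERERESIiIiIiIiIiEREREREREREREREREREREREREREREREiIiIiIiIiIiIREREREREREREREREREREREREREREREiIiIiIiIiIiIxERERERERERERERERERERERERERERIiIiIiIiIiIiIzERERERERERERERERERERERERERERIiIiIiIiIiIiIzMRERERERERERERERERERERERERESIiIiIiIiIiIiIzMxEREREREREREREREREREREREREiIiIiIiIiIiIiIjMzERERERERERERERERERERERERIiIiIiIiIiIiIiIiMzMREREREREREREREREREREREiIiIiIiIiIiIiIiIiMzMxERERERERERERERERERESIiIiIiIiIiIiIiIiIiIzMzERERERERERERERERERESIiIiIiIiIiIiIiIiIiIjMzMRERERERERERERERERERIiIiIiIiIiIiIiIiIiIiMzMxERERERERERERERERERESIiIiIiIiIiIiIiIiIiIzMzERERERERERERERERERERIiIiIiIiIiIiIiIiIiIjMzMREREREREREREREREREREiIiIiIiIiIiIiIiIiIjMzMxERERERERERERERERERESIiIiIiIiIiIiIiIiIiMzMzEREREREREREREREREREREiIiIiIiIiIiIiIiIiIzMzMRERERERERERERERERERESIiIiIiIiIiIiIiIiIjMzMxERERERERERERERERERERIiIiIiIiIiIiIiIiIiMzMzERERERERERERERERERERESIiIiIiIiIiIiIiIiIzMzMRERERERERERERERERERERIiIiIiIiIiIiIiIiIjMzMxERERERERERERERERERERESIiIiIiIiIiIiIiIiMzMzEREREREREREREREREREREREiIiIiIiIiIiIiIiIzMzMRERERERERERERERERERERERIiIiIiIiIiIiIiIzMzMxERERERERERERERERERERERESIiIiIiIiIiIiMzMzMzEREREREREREREREREREREREREiIiIiIiIiIjMzMzMzMREREREREREREREREREREREREREiIiIiIiIjMzMzMzMxEREREREREREREREREREREREREREiIiIiIjMzMzMzMzEREREREREREREREREREREREREREREiIiIjMzMzMzMzMRERERERERERERERERERERERERERERESIjMzMzMzMzMxEREREREREREREREREREREREREREREREiMzMzMzMzMzERERERERERERERERERERERERERERERERIzMzMzMzMzMRERERERERERERERERERERERERERERERETMzMzMzMzMxERERERERERERERERERERERERERERERERMzMzMzMzMzEREREREREREREREREREREREREREREREREzMzMzMzMzMRERERERERERERERERERERERERERERERETMzMzMzMzMxERERERERERERERERERERERERERERERERMzMzMzMzMzERERERERERERERERERERERERERERERERETMzMzMzMzMRERERERERERERERERERERERERERERERERMzMzMzMzMxEREREREREREREREREREREREREREREREREzMzMzMzMzERERERERERERERERERERERERERERERERETMzMzMzMzMRERERERERERERERERERERERERERERERERMzMzMzMzMxERERERERERERERERERERERERERERERERETMzMzMzMzERERERERERERERERERERERERERERERERERMzMzMzMzMREREREREREREREREREREREREREREREREREzMzMzMzMxERERERERERERERERERERERERERERERERETMzMzMzMzEREREREREREREREREREREREREREREREREREzMzMzMzMRERERERERERERERERERERERERERERERERETMzMzMzMxERERERERERERERERERERERERERERERERERMzMzMzMzEREREREREREREREREREREREREREREREREREzMzMzMzMRERERERERERERERERERERERERERERERERETMzMzMzMxEREREREREREREREREREREREREREREREREREzMzMzMz"/>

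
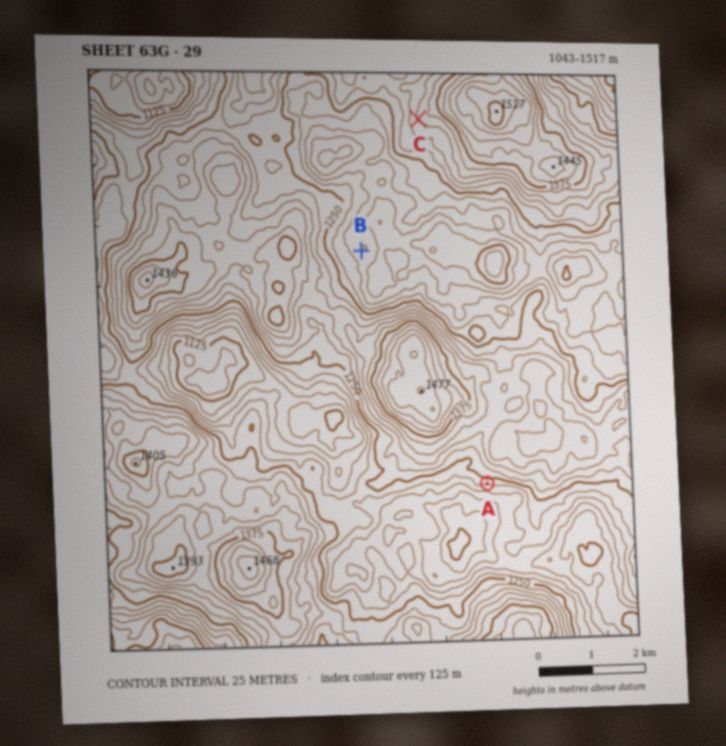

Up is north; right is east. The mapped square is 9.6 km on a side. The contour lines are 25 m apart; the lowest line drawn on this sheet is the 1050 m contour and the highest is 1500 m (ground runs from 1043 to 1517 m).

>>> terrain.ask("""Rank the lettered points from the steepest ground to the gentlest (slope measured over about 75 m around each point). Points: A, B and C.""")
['A', 'C', 'B']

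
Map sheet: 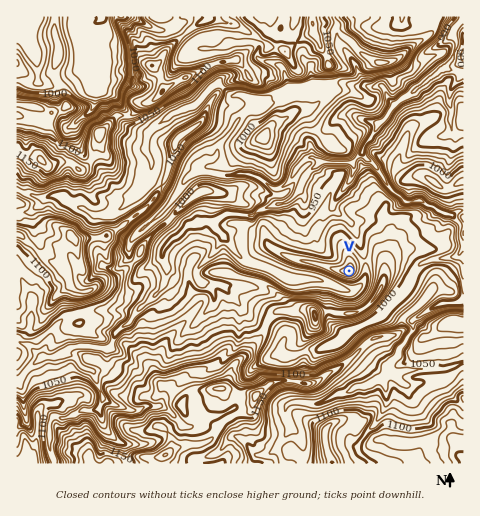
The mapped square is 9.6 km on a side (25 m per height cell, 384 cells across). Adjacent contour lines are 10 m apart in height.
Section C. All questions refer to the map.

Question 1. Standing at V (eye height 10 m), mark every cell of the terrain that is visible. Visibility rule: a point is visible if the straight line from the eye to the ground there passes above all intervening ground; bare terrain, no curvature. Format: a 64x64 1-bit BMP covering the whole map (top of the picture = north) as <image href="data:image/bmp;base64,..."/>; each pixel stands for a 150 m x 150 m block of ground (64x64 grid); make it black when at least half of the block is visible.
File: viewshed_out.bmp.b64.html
<image width="64" height="64" href="data:image/bmp;base64,Qk0+AgAAAAAAAD4AAAAoAAAAQAAAAEAAAAABAAEAAAAAAAACAAATCwAAEwsAAAIAAAAAAAAA////AAAAAAAAAAAAAAAAAAAAAAAAAAACAAAAAAAAAABAAAAAAAAAAwAAAAAAAAAGEAAAAAAIAAQQAAAAAAYABhAAAAAAAAAGHgAAAAAAAAMfAAAAAAAAAwOAAAAAAAABAAAH/gBAAAAAAA/yA/AAAIAAH/gAfAAAwAAf/QAOAACAAD/HgAEAAAAALoYAAIAAAAAmhgAAYEAAOGOAAAA8cBB8Y4gAEAA4CH4AxAAQABwOfwBkABsABwT/gCYOP8AAAH/ANBv/4AAAP+B1B//wAACf4EAP+fAAAd/gA//A+AABf8AP/8P4AAF24Af9//gAAHZgZ0P/eAAAZiB2B/98AADmMDgP//wAAOcccB///gAAh48AH/f+AAOAxwAfsf8AAABjwAuR+YAAADH/wJP4AMAAGP/wuHgPAAAIP/48cB8YsAQZ+Txh/w74BAA+ngPxDn8CAH6OB8AMfwID/0AGAAqfAwP/gA4AGB8D8f//BgAIDgH4f/+DAAAOAfgf/sMAAA8A+A/2Q4AABwA4D/IBQAADgBgD+CAAAABgGAD/8AAAABgIAB/4AAAADggAD8QAAAAHwDAHBwAAAAHh//mPAAAAAHg///+AAAAAPwP//8AAAAAHB2D3oAAAAACfcMHAAAAAAAnxgGAAAAAAIOEAMAAAAADAIAAYAAAAAwAgAAwAAAAAAAAADA=="/>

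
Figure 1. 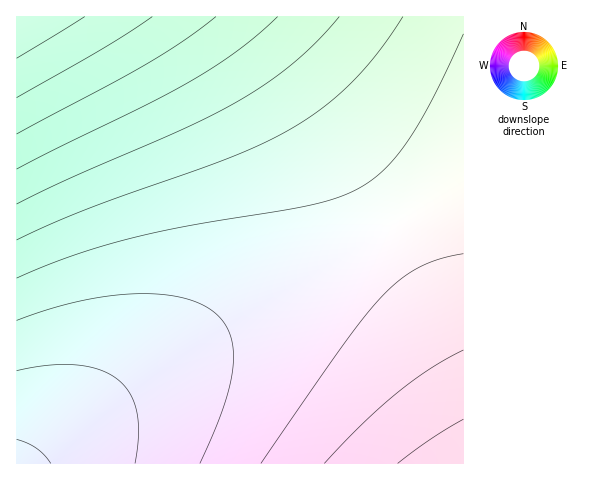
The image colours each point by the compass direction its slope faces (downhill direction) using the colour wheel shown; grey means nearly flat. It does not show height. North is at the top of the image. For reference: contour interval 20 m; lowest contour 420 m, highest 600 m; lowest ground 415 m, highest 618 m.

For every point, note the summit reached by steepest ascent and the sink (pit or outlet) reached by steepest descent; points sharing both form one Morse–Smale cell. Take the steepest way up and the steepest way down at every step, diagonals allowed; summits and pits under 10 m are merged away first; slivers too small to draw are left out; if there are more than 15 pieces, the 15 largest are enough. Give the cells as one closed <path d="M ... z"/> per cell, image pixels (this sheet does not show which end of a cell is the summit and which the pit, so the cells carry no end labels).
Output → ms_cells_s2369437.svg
<path d="M463 16l-447 1 1 447 21-1 68-59 74-51 284-172z"/><path d="M463 182l-283 171-74 51-70 59 427 1z"/>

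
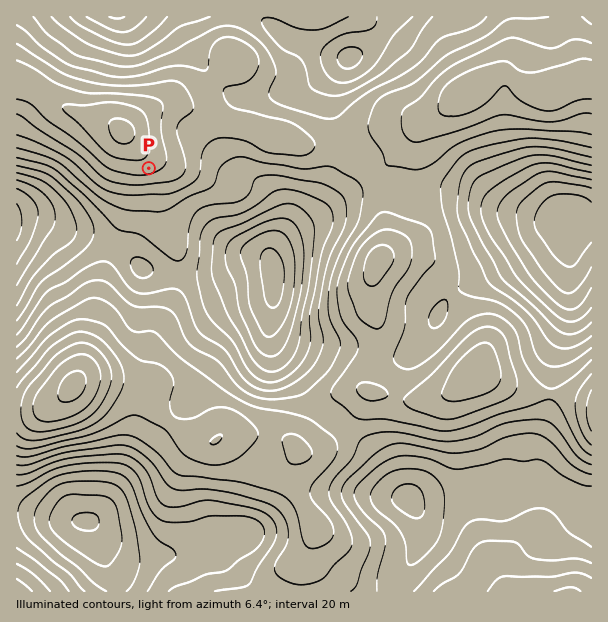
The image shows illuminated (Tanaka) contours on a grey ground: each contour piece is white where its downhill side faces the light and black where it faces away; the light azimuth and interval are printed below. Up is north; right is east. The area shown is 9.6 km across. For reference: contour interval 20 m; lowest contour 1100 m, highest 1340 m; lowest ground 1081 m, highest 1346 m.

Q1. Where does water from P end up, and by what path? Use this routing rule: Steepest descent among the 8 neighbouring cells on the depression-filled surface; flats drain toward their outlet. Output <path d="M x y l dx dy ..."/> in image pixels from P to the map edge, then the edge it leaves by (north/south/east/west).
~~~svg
<path d="M149 168l0 56-11 10 0 9-18 0-1 2-8 1-3-3-3 0-4-3-3 0-6-3-9 0-2-1-7 0-2-2-7-1-14-9-34 0"/>
exit: west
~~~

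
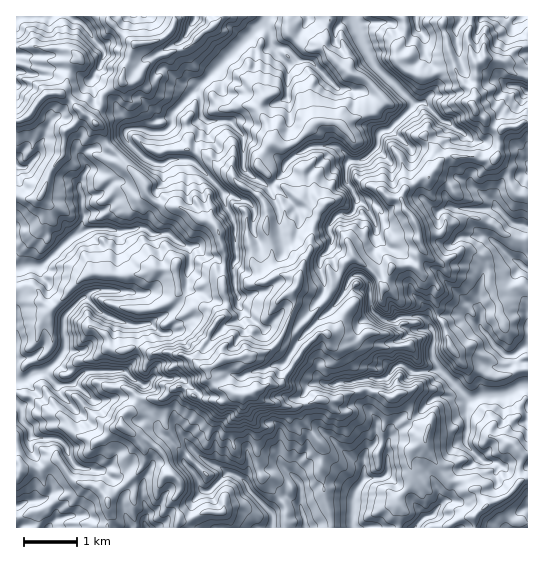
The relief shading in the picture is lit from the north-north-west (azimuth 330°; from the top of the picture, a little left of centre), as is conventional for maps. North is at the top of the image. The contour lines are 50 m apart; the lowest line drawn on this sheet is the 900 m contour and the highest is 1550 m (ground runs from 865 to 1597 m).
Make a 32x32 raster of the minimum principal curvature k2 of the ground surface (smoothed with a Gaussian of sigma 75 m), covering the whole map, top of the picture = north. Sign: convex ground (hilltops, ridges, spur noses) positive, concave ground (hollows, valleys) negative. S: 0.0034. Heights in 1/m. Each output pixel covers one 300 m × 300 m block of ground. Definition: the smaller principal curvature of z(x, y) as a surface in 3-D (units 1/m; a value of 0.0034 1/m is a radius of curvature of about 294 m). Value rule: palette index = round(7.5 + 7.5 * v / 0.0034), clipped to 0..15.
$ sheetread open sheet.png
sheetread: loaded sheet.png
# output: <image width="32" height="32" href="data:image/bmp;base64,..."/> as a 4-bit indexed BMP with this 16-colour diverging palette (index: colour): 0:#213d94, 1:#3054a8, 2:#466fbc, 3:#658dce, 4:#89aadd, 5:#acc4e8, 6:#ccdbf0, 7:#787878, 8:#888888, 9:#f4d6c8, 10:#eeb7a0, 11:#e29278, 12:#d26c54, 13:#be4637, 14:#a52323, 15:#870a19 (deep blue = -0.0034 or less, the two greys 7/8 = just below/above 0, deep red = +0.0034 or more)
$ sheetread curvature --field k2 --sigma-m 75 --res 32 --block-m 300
<image width="32" height="32" href="data:image/bmp;base64,Qk12AgAAAAAAAHYAAAAoAAAAIAAAACAAAAABAAQAAAAAAAACAAATCwAAEwsAABAAAAAAAAAAlD0hAKhUMAC8b0YAzo1lAN2qiQDoxKwA8NvMAHh4eACIiIgAyNb0AKC37gB4kuIAVGzSADdGvgAjI6UAGQqHAGdFVmU1hVZlVldUVnBWdFc1Z1hXRjVoYWN3VIlWJVhjdld3VWWBKAh0d2N2aFeGZYZkI2ZIRTA3ZHdzQnZ1ZkZlkIZWZkFIR0dnU3KHZiNnQgR2V3U3VUZHY1ZEeHQ4hid2ZZZWVlZkNkV3RWh2OGU4glNmVUWGdWZndEdSdVdmdjQmVTdVeIdDRFZnh1RERVRDAAASJ2QkZTMQAREjZ4ZWFmZyVXd3hTY2h0IkGGdWVlI3hnVWVXVzVnd1hChzVFdDpyEkRFRTVjd0czFGU5VYUFBYVXVlR1ZidQIhVWZ1d1QDI0dmUkR4ViUXRIVmdnVnZWd2RoGHWFUwRihGZndDWIhnh1ZgZlZEZVhmZ2djeBR3WGcTYHZmgGdVZzR2N1dxIRIRZnBnZmCYN2dVRHVWdyeHZ3hwVmZyBCaGNUYlaHU3d2hoQBZWeXBXUkVUaWdkV2dlZgdSVnYGhGdmNlcmdyZ3E1JnCDd3A2NHdVhlc3VXYFZmVxZhIwMHJXdmdGVmVRM0dmYndnRpAlliFFWFRXc1Y3MyZnaHhGAnAoZXR0VlR3Y0hnY2d3Z5AVeWdEd2RYZ3Y2Z4ZnMkcCY1ZjFUVUOHVWVGh2VChgN4V2ZXZ3mQZlZ3U3ZEN3QohXV3dld4I1h1F2RGVnZiaGNkV0dEUyhmRzOGVHdWREVUg1RV"/>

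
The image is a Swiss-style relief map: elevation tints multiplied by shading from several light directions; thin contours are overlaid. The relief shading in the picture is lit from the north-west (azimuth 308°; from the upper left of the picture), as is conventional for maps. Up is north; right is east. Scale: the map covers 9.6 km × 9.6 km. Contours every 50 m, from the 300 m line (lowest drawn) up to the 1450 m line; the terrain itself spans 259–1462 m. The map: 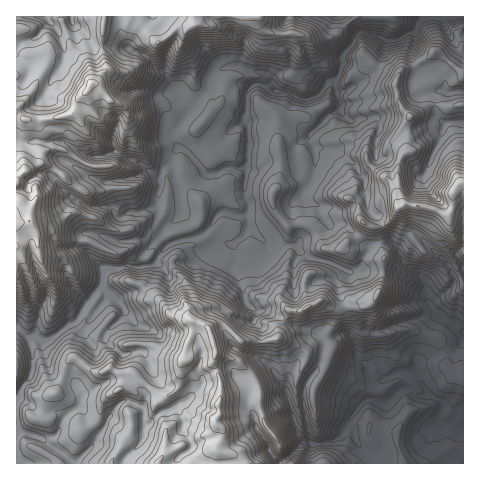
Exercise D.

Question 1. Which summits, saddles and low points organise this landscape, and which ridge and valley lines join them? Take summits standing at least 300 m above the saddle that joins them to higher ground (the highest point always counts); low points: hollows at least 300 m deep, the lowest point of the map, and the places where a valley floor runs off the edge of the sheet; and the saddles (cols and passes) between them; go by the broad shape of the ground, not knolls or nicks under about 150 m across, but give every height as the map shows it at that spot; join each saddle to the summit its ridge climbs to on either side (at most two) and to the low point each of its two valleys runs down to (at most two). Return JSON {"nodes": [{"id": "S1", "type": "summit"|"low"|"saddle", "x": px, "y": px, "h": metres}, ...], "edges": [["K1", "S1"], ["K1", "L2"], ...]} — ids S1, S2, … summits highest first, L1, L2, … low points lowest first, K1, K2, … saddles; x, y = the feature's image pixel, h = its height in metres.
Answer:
{"nodes": [
{"id": "S1", "type": "summit", "x": 17, "y": 224, "h": 1462},
{"id": "S2", "type": "summit", "x": 215, "y": 421, "h": 1337},
{"id": "S3", "type": "summit", "x": 453, "y": 193, "h": 1231},
{"id": "L1", "type": "low", "x": 462, "y": 427, "h": 259},
{"id": "L2", "type": "low", "x": 463, "y": 17, "h": 325},
{"id": "K1", "type": "saddle", "x": 22, "y": 385, "h": 809},
{"id": "K2", "type": "saddle", "x": 381, "y": 243, "h": 795},
{"id": "K3", "type": "saddle", "x": 315, "y": 230, "h": 726},
{"id": "K4", "type": "saddle", "x": 59, "y": 332, "h": 720}],
"edges": [["K1", "S2"], ["K1", "L1"], ["K1", "L2"], ["K2", "S2"], ["K2", "S3"], ["K2", "L1"], ["K2", "L2"], ["K3", "S1"], ["K3", "S3"], ["K3", "L2"], ["K4", "S1"], ["K4", "S2"], ["K4", "L2"]]}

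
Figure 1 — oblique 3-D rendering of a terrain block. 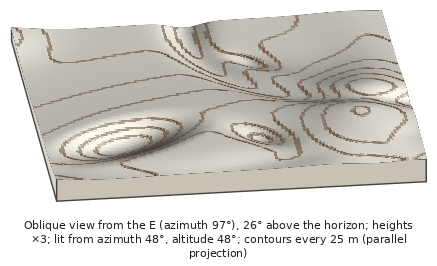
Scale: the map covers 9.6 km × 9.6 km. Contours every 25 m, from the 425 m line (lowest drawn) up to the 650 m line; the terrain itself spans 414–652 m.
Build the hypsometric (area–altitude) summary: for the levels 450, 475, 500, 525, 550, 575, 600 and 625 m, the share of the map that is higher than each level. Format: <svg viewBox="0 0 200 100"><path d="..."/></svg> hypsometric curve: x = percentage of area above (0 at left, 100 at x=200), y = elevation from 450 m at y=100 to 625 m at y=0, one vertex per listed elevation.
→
<svg viewBox="0 0 200 100"><path d="M192 100l-27-14-44-15-30-14-23-14-21-14-26-15-12-14"/></svg>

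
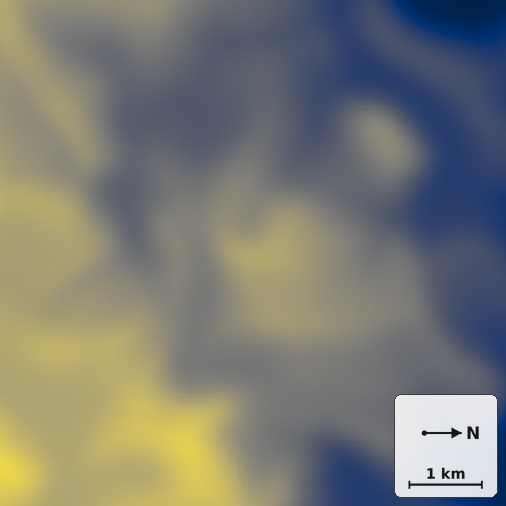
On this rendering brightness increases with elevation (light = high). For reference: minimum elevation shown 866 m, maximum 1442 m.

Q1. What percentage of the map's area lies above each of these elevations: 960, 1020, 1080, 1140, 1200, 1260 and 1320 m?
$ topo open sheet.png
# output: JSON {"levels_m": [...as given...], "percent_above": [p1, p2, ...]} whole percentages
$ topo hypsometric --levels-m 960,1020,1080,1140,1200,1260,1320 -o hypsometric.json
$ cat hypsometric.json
{"levels_m": [960, 1020, 1080, 1140, 1200, 1260, 1320], "percent_above": [97, 84, 73, 57, 39, 25, 9]}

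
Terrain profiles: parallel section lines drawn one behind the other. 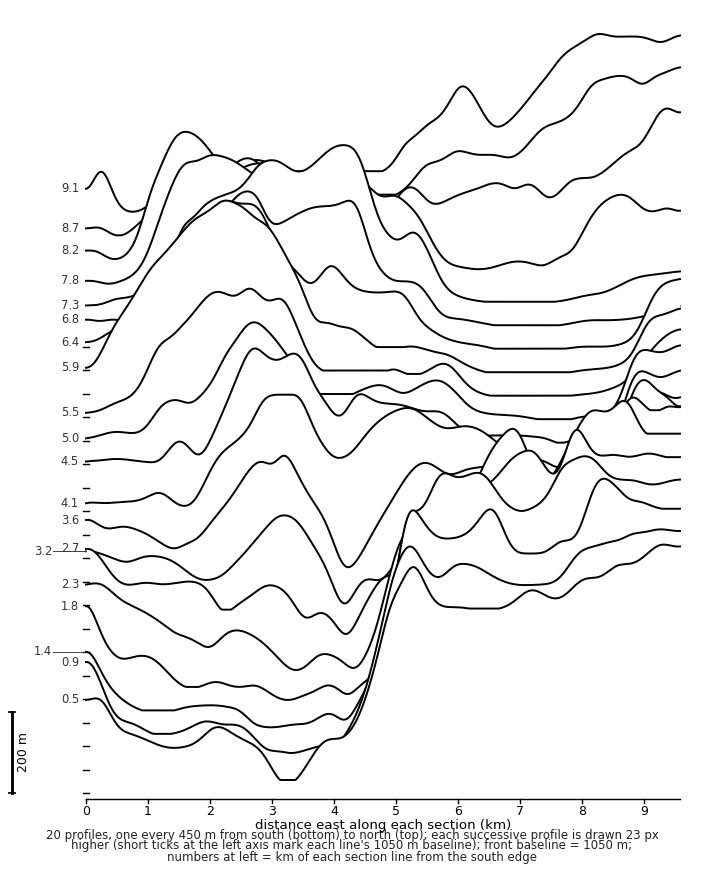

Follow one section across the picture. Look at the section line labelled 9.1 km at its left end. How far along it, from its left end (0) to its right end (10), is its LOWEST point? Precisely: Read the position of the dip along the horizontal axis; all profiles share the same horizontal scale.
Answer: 1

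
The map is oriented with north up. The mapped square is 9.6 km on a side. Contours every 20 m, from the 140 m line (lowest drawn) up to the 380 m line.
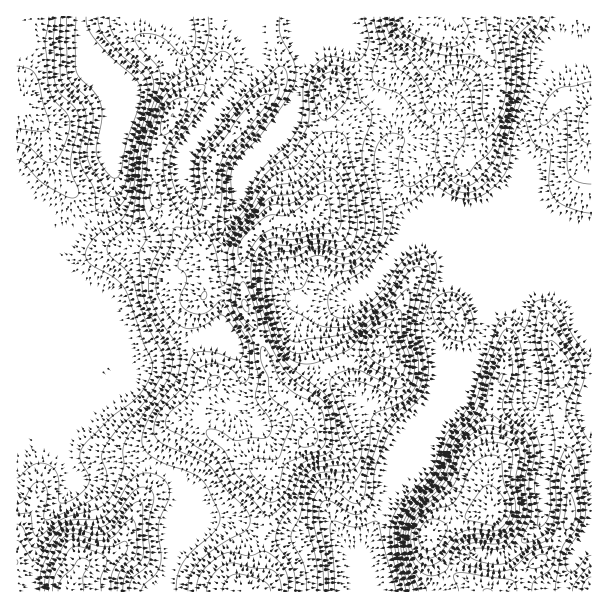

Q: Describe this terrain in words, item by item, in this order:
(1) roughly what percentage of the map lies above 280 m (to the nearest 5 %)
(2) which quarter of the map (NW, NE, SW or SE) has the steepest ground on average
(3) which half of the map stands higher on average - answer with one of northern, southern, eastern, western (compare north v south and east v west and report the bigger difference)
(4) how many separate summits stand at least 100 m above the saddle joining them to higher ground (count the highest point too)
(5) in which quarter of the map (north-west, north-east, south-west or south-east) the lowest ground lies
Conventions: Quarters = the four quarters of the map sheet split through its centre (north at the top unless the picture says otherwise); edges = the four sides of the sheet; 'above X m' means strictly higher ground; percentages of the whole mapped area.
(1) Ground above 280 m makes up about 25 % of the sheet.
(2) Slopes are steepest in the south-east quarter.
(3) The southern half stands higher on average than the northern half.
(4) There are 4 summits with 100 m or more of prominence.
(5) Look to the north-west quarter for the lowest ground.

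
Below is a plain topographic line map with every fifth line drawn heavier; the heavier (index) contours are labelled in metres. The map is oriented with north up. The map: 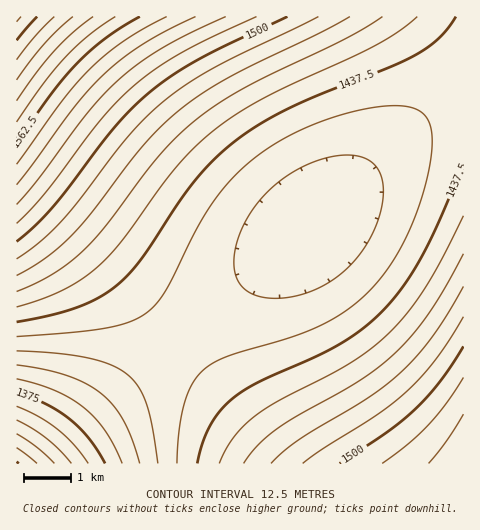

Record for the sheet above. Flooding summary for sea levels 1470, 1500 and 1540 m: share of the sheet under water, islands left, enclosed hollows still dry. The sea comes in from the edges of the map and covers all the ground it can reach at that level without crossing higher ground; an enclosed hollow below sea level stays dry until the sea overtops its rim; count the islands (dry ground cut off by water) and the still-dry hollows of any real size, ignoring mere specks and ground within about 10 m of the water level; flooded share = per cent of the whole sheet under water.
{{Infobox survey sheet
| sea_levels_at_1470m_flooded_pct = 72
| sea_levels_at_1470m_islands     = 0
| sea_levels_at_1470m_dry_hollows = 0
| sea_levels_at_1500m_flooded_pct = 84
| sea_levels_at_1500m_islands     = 0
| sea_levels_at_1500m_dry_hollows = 0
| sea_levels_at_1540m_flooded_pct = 94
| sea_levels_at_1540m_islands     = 0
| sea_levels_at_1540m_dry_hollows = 0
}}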